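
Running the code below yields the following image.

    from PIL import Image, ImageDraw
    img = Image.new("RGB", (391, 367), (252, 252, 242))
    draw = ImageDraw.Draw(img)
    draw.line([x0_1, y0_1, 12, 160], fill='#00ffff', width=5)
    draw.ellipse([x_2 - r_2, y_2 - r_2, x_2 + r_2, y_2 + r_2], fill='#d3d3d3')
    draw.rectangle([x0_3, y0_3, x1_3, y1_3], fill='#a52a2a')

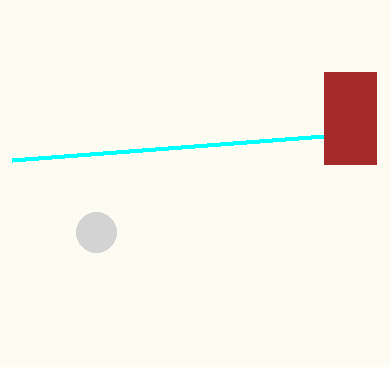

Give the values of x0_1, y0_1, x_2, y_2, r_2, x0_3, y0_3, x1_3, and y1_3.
x0_1 = 324; y0_1 = 136; x_2 = 96; y_2 = 232; r_2 = 20; x0_3 = 324; y0_3 = 72; x1_3 = 376; y1_3 = 164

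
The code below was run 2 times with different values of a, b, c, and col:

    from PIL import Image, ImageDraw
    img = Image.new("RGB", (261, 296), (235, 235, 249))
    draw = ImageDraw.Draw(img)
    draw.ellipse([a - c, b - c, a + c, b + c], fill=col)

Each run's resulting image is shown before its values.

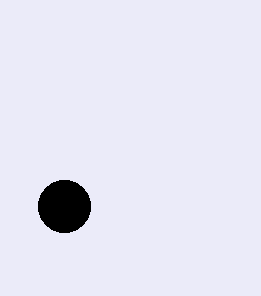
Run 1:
a = 64, b = 206, c = 26, col = 'black'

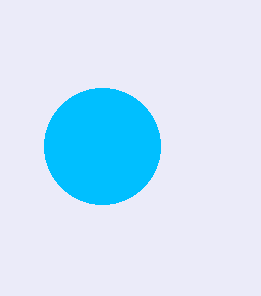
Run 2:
a = 102, b = 146, c = 58, col = 'deepskyblue'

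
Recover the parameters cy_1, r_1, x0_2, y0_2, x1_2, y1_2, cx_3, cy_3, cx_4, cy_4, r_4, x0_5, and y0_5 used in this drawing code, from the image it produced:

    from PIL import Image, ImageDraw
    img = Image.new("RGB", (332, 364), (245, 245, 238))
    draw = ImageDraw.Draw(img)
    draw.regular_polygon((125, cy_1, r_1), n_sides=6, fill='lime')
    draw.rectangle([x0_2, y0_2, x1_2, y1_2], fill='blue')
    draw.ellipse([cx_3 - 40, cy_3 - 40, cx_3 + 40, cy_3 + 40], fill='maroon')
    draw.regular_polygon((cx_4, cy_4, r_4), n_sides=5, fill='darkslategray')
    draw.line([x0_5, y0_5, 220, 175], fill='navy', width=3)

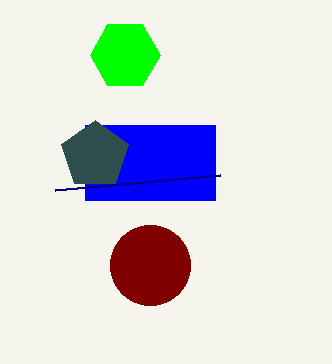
cy_1 = 55
r_1 = 35
x0_2 = 85
y0_2 = 125
x1_2 = 215
y1_2 = 200
cx_3 = 150
cy_3 = 265
cx_4 = 95
cy_4 = 155
r_4 = 35
x0_5 = 55
y0_5 = 190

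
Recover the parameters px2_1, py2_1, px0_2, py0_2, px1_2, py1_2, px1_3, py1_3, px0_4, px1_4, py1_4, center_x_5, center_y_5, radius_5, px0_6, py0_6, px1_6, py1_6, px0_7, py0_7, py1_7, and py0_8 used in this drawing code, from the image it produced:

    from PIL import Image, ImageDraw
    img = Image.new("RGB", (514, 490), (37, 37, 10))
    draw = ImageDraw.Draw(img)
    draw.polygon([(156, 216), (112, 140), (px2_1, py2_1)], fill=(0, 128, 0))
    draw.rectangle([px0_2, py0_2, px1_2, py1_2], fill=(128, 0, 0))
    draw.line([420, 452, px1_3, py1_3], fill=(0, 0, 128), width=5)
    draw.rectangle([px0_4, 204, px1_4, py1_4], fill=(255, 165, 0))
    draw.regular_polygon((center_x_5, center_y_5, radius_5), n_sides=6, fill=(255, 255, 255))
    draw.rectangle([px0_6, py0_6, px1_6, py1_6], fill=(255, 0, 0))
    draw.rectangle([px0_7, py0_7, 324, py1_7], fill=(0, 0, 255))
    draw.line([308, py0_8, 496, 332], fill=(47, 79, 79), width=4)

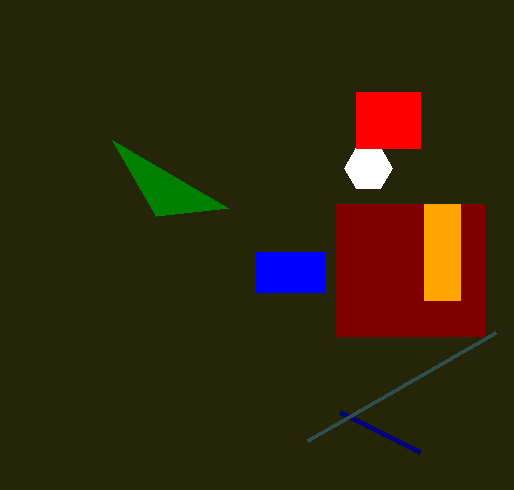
px2_1 = 228, py2_1 = 208, px0_2 = 336, py0_2 = 204, px1_2 = 484, py1_2 = 336, px1_3 = 340, py1_3 = 412, px0_4 = 424, px1_4 = 460, py1_4 = 300, center_x_5 = 368, center_y_5 = 168, radius_5 = 24, px0_6 = 356, py0_6 = 92, px1_6 = 420, py1_6 = 148, px0_7 = 256, py0_7 = 252, py1_7 = 292, py0_8 = 440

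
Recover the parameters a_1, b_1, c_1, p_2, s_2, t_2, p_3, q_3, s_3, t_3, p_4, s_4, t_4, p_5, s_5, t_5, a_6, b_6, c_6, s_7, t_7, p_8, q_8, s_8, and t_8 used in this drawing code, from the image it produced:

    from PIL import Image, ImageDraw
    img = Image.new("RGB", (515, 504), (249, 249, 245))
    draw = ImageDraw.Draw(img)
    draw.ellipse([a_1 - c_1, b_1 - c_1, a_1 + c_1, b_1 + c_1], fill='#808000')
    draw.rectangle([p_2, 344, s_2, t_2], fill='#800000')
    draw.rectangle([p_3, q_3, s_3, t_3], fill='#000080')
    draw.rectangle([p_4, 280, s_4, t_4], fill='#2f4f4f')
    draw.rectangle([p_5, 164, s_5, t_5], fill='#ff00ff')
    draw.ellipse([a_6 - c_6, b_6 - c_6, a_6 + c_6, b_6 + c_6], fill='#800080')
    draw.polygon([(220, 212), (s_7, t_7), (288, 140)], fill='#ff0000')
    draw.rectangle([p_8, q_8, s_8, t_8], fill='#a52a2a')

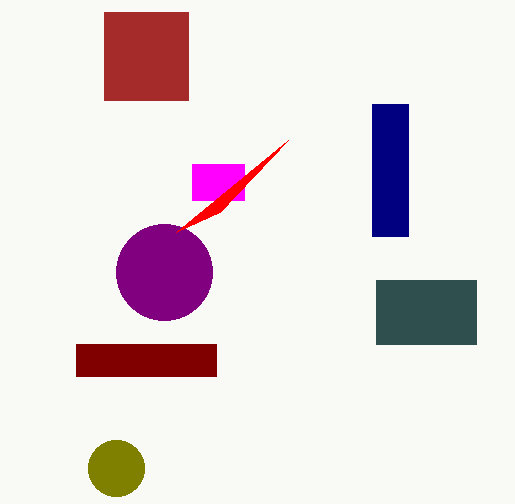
a_1 = 116; b_1 = 468; c_1 = 28; p_2 = 76; s_2 = 216; t_2 = 376; p_3 = 372; q_3 = 104; s_3 = 408; t_3 = 236; p_4 = 376; s_4 = 476; t_4 = 344; p_5 = 192; s_5 = 244; t_5 = 200; a_6 = 164; b_6 = 272; c_6 = 48; s_7 = 176; t_7 = 232; p_8 = 104; q_8 = 12; s_8 = 188; t_8 = 100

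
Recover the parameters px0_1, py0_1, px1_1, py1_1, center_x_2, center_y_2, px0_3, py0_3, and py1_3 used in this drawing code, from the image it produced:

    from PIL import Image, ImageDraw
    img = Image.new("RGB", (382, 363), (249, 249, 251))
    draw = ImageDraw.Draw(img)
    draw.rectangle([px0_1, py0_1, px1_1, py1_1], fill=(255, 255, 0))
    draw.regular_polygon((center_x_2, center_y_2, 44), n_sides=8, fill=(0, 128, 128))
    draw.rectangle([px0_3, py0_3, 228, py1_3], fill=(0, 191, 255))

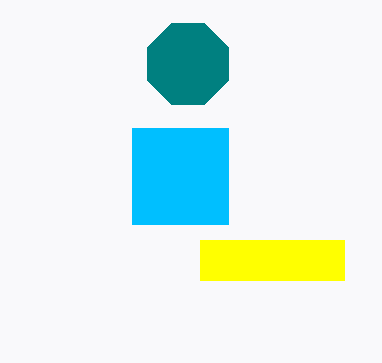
px0_1 = 200, py0_1 = 240, px1_1 = 344, py1_1 = 280, center_x_2 = 188, center_y_2 = 64, px0_3 = 132, py0_3 = 128, py1_3 = 224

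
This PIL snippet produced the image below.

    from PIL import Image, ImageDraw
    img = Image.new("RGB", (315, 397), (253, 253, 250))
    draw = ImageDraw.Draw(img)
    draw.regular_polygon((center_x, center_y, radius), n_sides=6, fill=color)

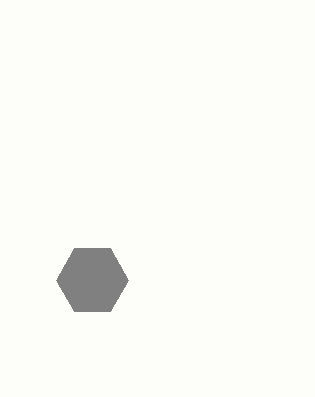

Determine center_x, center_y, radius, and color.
center_x = 92
center_y = 280
radius = 36
color = 'gray'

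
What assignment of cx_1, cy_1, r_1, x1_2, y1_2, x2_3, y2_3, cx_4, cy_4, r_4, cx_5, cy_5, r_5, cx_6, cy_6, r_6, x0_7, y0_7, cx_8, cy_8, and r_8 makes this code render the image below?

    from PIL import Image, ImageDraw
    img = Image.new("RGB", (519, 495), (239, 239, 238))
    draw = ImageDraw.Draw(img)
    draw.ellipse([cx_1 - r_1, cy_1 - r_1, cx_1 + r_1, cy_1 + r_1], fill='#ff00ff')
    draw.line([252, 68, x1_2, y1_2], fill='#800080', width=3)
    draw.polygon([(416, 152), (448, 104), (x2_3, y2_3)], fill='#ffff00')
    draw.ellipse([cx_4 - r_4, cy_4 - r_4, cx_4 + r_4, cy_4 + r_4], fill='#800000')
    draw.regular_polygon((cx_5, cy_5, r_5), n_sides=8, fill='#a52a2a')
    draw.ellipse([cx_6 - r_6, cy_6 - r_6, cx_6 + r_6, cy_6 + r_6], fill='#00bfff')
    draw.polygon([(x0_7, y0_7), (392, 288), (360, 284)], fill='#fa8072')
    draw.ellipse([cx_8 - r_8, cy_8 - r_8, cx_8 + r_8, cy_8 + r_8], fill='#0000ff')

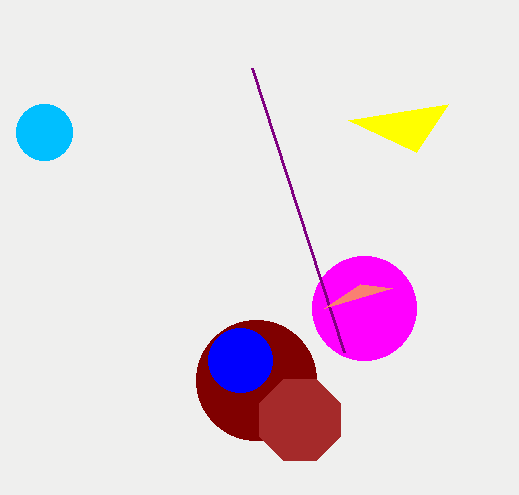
cx_1 = 364, cy_1 = 308, r_1 = 52, x1_2 = 344, y1_2 = 352, x2_3 = 348, y2_3 = 120, cx_4 = 256, cy_4 = 380, r_4 = 60, cx_5 = 300, cy_5 = 420, r_5 = 44, cx_6 = 44, cy_6 = 132, r_6 = 28, x0_7 = 324, y0_7 = 308, cx_8 = 240, cy_8 = 360, r_8 = 32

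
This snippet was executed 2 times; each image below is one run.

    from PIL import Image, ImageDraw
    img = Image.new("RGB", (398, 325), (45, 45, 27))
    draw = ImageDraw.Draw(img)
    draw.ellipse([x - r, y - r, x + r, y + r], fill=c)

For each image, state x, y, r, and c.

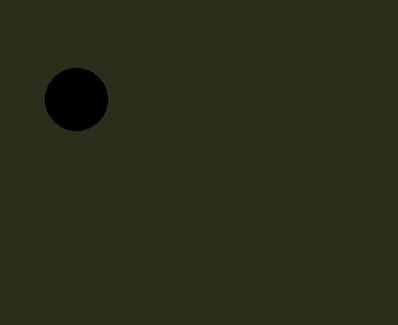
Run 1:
x = 76, y = 99, r = 31, c = 'black'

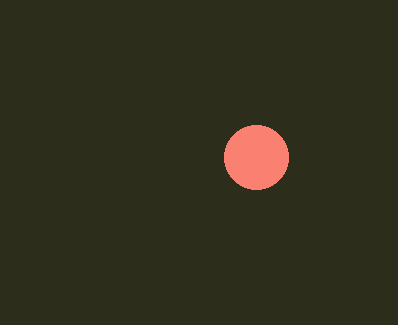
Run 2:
x = 256, y = 157, r = 32, c = 'salmon'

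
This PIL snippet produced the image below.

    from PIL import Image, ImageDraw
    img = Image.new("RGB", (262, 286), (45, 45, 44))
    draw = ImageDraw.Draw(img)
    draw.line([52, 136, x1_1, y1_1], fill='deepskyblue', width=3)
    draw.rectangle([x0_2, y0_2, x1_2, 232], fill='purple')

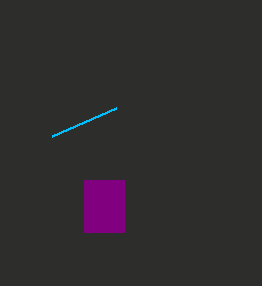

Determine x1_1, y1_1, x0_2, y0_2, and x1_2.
x1_1 = 116; y1_1 = 108; x0_2 = 84; y0_2 = 180; x1_2 = 124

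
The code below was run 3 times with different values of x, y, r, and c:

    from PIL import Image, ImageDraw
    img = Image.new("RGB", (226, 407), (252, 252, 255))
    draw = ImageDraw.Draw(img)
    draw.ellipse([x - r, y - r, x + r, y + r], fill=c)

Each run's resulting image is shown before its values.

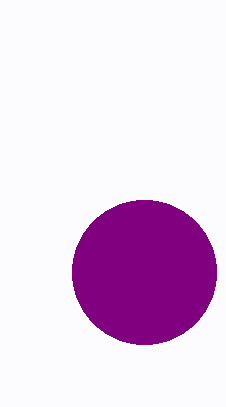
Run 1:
x = 144
y = 272
r = 72
c = 'purple'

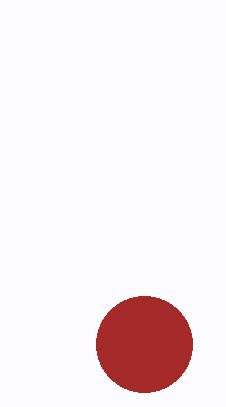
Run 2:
x = 144, y = 344, r = 48, c = 'brown'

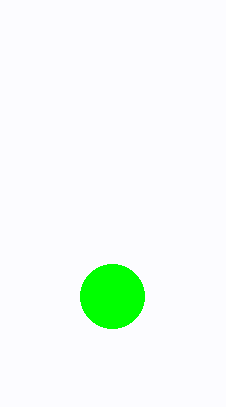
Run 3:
x = 112, y = 296, r = 32, c = 'lime'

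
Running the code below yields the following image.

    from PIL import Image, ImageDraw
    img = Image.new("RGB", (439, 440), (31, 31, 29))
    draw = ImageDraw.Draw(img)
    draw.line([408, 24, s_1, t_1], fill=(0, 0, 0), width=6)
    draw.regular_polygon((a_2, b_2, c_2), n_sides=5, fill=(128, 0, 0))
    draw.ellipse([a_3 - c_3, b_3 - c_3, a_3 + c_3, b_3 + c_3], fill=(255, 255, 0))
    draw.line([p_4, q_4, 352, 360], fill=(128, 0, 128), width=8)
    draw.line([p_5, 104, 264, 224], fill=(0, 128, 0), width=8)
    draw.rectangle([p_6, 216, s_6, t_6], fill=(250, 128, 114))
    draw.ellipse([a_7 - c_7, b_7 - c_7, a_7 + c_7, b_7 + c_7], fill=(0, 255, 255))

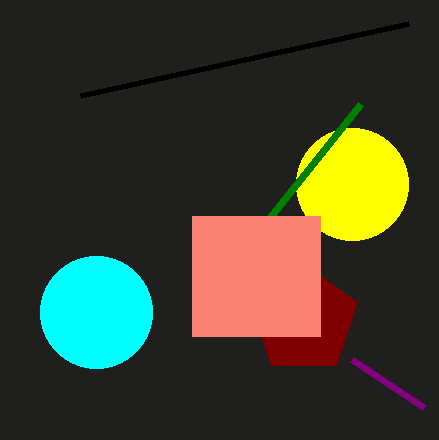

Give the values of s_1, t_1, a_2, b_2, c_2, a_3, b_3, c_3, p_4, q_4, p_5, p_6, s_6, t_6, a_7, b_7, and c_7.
s_1 = 80
t_1 = 96
a_2 = 304
b_2 = 320
c_2 = 56
a_3 = 352
b_3 = 184
c_3 = 56
p_4 = 424
q_4 = 408
p_5 = 360
p_6 = 192
s_6 = 320
t_6 = 336
a_7 = 96
b_7 = 312
c_7 = 56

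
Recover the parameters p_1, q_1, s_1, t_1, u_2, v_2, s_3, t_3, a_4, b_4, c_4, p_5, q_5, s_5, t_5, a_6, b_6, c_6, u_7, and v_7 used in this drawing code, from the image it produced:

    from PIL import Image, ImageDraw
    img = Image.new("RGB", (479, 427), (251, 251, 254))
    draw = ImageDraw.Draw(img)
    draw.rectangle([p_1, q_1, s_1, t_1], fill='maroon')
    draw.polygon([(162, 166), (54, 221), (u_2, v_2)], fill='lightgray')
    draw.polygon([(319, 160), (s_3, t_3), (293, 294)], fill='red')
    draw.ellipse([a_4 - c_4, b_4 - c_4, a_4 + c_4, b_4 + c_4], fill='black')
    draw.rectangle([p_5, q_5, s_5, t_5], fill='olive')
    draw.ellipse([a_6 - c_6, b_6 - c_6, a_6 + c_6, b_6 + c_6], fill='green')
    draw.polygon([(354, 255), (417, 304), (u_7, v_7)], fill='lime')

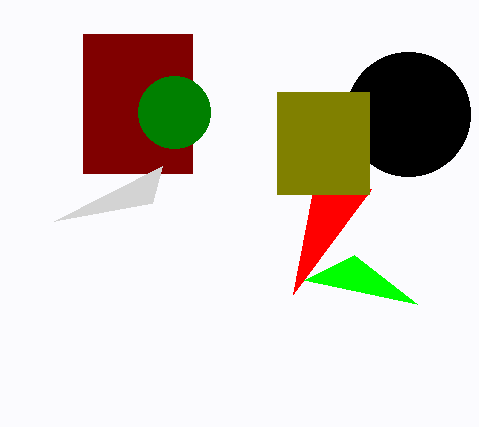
p_1 = 83; q_1 = 34; s_1 = 192; t_1 = 173; u_2 = 152; v_2 = 203; s_3 = 371; t_3 = 189; a_4 = 408; b_4 = 114; c_4 = 62; p_5 = 277; q_5 = 92; s_5 = 369; t_5 = 194; a_6 = 174; b_6 = 112; c_6 = 36; u_7 = 304; v_7 = 280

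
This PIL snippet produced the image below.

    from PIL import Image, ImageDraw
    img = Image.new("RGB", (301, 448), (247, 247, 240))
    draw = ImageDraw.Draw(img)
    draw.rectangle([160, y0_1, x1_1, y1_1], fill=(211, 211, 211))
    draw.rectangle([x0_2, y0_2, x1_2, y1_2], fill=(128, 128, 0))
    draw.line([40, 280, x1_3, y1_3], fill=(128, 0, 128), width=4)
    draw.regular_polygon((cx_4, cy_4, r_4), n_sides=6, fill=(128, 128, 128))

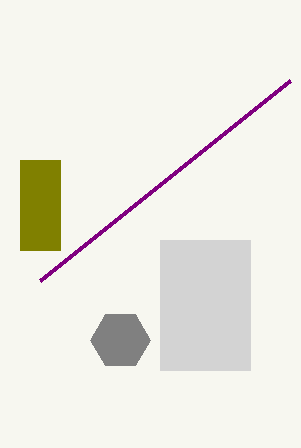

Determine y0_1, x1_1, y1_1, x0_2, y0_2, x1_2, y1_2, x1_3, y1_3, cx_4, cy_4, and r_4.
y0_1 = 240, x1_1 = 250, y1_1 = 370, x0_2 = 20, y0_2 = 160, x1_2 = 60, y1_2 = 250, x1_3 = 290, y1_3 = 80, cx_4 = 120, cy_4 = 340, r_4 = 30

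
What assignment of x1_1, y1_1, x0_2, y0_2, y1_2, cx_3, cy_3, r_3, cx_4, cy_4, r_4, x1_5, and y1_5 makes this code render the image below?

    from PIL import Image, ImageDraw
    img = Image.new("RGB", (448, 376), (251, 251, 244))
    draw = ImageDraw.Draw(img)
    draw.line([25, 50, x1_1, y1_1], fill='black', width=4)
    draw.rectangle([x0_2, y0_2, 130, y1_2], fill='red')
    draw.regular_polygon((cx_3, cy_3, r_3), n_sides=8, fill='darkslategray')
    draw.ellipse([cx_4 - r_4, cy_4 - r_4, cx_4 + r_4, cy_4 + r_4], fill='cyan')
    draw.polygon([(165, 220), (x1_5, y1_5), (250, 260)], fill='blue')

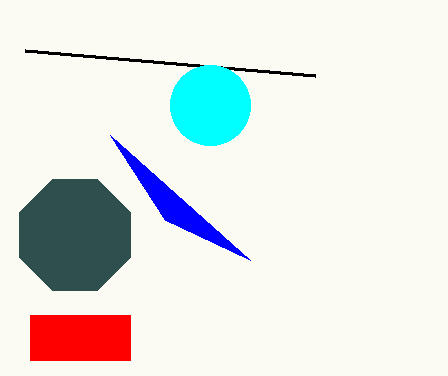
x1_1 = 315, y1_1 = 75, x0_2 = 30, y0_2 = 315, y1_2 = 360, cx_3 = 75, cy_3 = 235, r_3 = 60, cx_4 = 210, cy_4 = 105, r_4 = 40, x1_5 = 110, y1_5 = 135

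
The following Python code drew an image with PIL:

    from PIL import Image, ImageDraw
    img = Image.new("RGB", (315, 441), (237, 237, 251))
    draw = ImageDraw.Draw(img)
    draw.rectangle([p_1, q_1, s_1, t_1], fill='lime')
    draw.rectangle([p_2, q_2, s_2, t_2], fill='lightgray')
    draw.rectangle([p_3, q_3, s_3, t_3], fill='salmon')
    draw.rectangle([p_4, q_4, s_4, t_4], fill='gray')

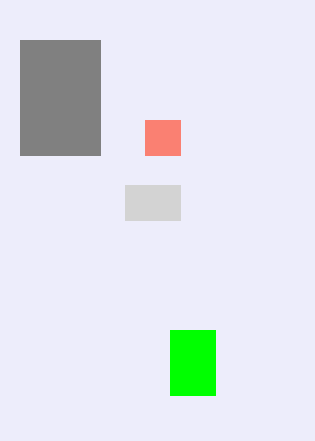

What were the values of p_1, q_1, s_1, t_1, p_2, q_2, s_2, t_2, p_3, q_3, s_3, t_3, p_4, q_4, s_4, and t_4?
p_1 = 170, q_1 = 330, s_1 = 215, t_1 = 395, p_2 = 125, q_2 = 185, s_2 = 180, t_2 = 220, p_3 = 145, q_3 = 120, s_3 = 180, t_3 = 155, p_4 = 20, q_4 = 40, s_4 = 100, t_4 = 155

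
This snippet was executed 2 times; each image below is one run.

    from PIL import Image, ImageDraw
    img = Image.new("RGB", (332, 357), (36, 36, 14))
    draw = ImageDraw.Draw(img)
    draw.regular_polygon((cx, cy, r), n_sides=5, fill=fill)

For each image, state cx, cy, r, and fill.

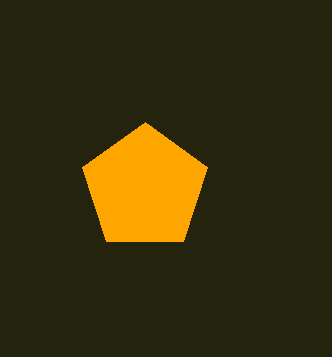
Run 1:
cx = 145
cy = 188
r = 66
fill = 'orange'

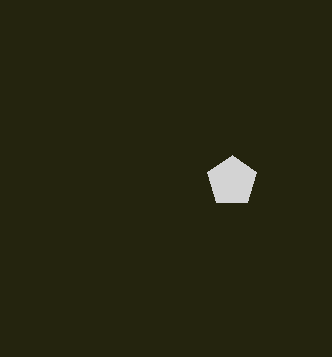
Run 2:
cx = 232, cy = 181, r = 26, fill = 'lightgray'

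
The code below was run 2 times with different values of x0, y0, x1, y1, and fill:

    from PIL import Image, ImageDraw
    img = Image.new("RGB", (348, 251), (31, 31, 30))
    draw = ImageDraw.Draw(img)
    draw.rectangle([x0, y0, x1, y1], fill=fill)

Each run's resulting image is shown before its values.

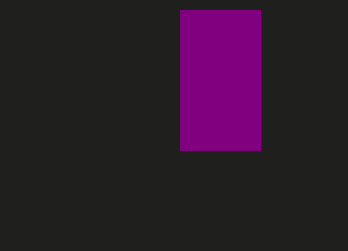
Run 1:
x0 = 180
y0 = 10
x1 = 260
y1 = 150
fill = 'purple'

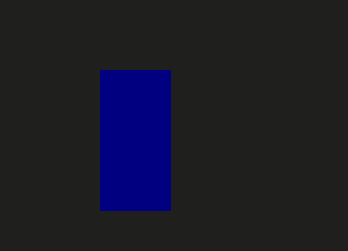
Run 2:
x0 = 100
y0 = 70
x1 = 170
y1 = 210
fill = 'navy'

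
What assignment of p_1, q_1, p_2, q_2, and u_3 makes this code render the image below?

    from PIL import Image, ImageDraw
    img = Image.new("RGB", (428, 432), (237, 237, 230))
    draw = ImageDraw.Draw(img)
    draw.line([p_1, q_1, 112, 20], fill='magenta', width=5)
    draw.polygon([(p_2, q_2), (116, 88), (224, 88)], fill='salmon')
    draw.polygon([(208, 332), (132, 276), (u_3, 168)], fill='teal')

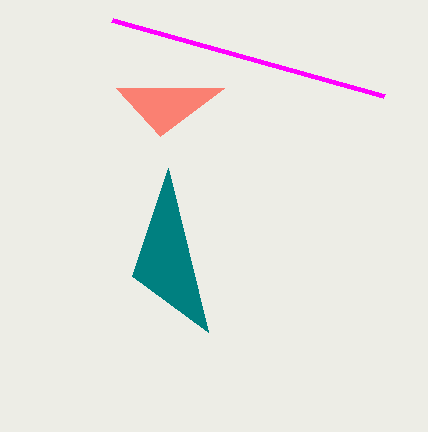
p_1 = 384, q_1 = 96, p_2 = 160, q_2 = 136, u_3 = 168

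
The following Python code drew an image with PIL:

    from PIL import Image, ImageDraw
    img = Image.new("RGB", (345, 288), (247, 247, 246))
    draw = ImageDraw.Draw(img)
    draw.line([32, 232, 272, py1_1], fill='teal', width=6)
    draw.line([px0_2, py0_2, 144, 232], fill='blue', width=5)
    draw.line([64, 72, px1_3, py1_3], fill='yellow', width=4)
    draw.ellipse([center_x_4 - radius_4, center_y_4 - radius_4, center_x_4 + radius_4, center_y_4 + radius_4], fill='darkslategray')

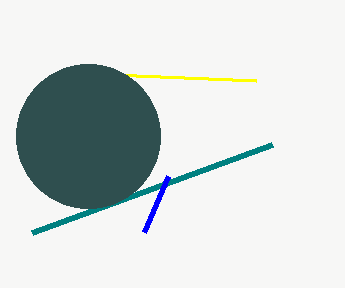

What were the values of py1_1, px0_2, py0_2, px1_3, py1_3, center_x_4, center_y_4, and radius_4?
py1_1 = 144; px0_2 = 168; py0_2 = 176; px1_3 = 256; py1_3 = 80; center_x_4 = 88; center_y_4 = 136; radius_4 = 72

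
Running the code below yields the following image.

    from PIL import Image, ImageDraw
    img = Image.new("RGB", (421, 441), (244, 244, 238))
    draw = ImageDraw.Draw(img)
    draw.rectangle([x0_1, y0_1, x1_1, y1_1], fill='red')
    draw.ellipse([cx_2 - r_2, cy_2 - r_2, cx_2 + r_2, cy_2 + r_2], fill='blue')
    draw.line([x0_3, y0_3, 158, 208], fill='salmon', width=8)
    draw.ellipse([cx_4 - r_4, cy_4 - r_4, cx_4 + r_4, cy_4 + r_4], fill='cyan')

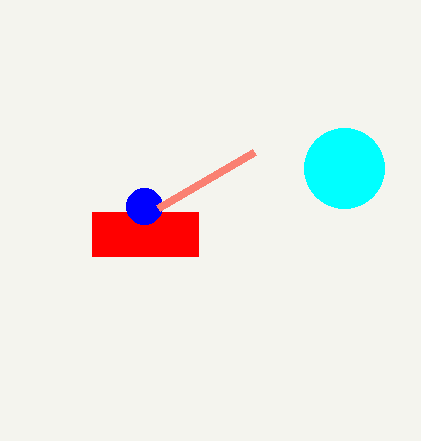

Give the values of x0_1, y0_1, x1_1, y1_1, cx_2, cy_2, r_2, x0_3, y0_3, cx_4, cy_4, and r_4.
x0_1 = 92, y0_1 = 212, x1_1 = 198, y1_1 = 256, cx_2 = 144, cy_2 = 206, r_2 = 18, x0_3 = 254, y0_3 = 152, cx_4 = 344, cy_4 = 168, r_4 = 40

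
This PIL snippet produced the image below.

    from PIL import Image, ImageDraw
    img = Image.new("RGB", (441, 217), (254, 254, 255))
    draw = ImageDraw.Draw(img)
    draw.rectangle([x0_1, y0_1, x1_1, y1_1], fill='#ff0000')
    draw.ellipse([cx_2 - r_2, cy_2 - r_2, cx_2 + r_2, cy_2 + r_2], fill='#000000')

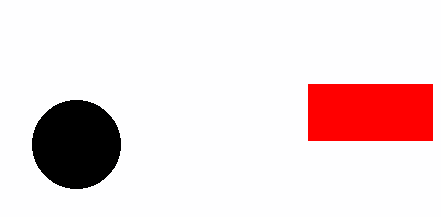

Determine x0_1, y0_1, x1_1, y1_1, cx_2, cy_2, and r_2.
x0_1 = 308
y0_1 = 84
x1_1 = 432
y1_1 = 140
cx_2 = 76
cy_2 = 144
r_2 = 44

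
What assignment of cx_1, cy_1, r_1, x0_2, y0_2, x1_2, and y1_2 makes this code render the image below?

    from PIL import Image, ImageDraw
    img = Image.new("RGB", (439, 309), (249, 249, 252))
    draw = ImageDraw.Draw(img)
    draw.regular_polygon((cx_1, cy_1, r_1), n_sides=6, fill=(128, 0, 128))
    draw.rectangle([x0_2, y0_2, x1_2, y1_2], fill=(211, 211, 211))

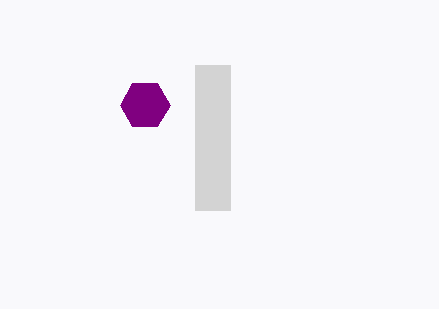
cx_1 = 145
cy_1 = 105
r_1 = 25
x0_2 = 195
y0_2 = 65
x1_2 = 230
y1_2 = 210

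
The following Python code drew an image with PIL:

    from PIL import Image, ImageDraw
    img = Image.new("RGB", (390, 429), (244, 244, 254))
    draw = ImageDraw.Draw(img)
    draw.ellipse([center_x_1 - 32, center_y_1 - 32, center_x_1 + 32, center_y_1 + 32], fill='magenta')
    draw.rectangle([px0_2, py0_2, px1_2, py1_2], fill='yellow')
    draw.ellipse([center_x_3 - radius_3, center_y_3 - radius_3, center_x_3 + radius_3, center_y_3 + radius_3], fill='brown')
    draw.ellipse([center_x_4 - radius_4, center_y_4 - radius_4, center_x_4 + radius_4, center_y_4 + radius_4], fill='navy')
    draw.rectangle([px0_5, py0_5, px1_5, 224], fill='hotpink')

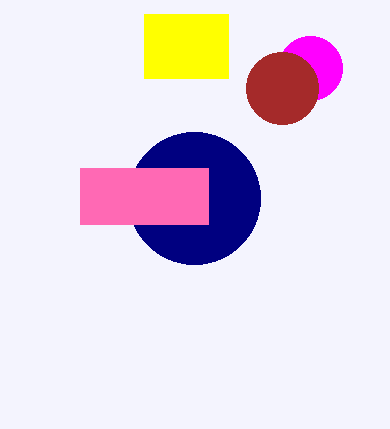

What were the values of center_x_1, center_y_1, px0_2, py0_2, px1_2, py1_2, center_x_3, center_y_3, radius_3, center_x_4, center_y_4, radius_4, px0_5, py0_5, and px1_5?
center_x_1 = 310, center_y_1 = 68, px0_2 = 144, py0_2 = 14, px1_2 = 228, py1_2 = 78, center_x_3 = 282, center_y_3 = 88, radius_3 = 36, center_x_4 = 194, center_y_4 = 198, radius_4 = 66, px0_5 = 80, py0_5 = 168, px1_5 = 208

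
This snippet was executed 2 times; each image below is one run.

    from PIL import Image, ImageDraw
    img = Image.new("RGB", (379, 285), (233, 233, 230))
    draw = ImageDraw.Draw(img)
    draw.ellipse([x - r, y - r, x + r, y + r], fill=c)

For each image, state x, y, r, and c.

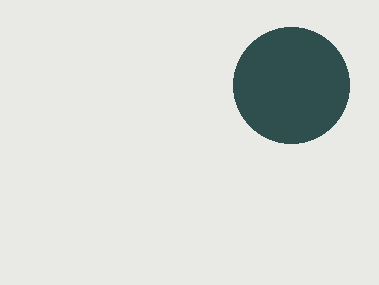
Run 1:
x = 291; y = 85; r = 58; c = 'darkslategray'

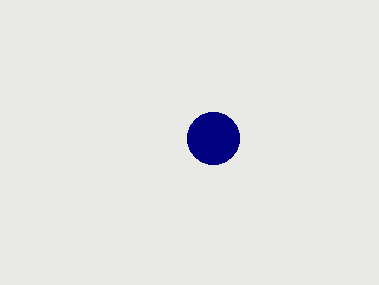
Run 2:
x = 213; y = 138; r = 26; c = 'navy'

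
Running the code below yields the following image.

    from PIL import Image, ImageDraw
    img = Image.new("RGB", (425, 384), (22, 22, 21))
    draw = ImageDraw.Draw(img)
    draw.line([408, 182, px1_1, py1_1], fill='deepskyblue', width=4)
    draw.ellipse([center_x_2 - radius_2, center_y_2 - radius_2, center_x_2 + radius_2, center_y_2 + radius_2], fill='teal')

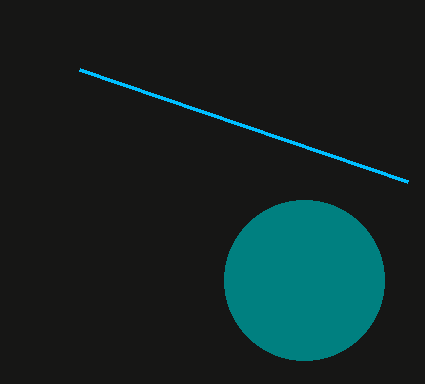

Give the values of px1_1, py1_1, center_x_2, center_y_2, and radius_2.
px1_1 = 80, py1_1 = 70, center_x_2 = 304, center_y_2 = 280, radius_2 = 80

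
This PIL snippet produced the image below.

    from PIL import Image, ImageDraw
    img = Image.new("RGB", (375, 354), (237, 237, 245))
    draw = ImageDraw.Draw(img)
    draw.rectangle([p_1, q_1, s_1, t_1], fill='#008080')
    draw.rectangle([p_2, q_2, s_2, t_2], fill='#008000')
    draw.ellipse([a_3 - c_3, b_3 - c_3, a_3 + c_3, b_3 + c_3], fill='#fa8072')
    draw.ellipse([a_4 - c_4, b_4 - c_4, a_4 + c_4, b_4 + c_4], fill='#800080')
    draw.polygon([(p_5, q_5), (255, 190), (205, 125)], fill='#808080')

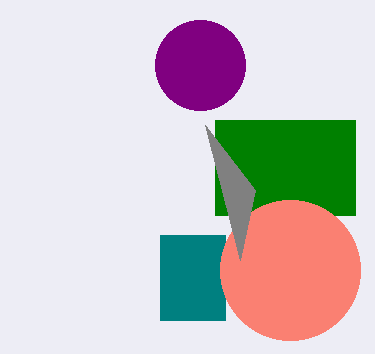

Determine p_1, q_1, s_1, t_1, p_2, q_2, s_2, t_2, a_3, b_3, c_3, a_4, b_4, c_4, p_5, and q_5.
p_1 = 160
q_1 = 235
s_1 = 225
t_1 = 320
p_2 = 215
q_2 = 120
s_2 = 355
t_2 = 215
a_3 = 290
b_3 = 270
c_3 = 70
a_4 = 200
b_4 = 65
c_4 = 45
p_5 = 240
q_5 = 260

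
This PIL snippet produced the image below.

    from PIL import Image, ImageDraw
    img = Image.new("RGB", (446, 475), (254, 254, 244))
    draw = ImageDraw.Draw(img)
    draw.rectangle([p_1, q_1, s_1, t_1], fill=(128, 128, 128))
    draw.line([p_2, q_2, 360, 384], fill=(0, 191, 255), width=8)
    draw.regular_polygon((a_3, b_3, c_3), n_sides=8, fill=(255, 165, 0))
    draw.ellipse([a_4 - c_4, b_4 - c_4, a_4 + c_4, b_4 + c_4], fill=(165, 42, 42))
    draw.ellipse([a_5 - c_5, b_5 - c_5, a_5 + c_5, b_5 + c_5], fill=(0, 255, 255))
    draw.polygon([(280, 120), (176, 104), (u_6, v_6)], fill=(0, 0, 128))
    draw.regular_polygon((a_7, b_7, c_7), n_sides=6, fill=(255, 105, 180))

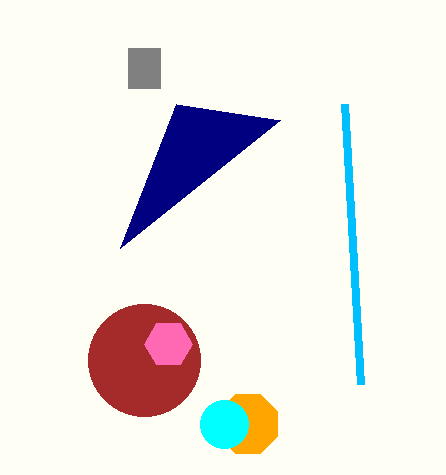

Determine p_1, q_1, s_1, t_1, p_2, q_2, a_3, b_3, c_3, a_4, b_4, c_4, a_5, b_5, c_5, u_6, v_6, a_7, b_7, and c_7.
p_1 = 128; q_1 = 48; s_1 = 160; t_1 = 88; p_2 = 344; q_2 = 104; a_3 = 248; b_3 = 424; c_3 = 32; a_4 = 144; b_4 = 360; c_4 = 56; a_5 = 224; b_5 = 424; c_5 = 24; u_6 = 120; v_6 = 248; a_7 = 168; b_7 = 344; c_7 = 24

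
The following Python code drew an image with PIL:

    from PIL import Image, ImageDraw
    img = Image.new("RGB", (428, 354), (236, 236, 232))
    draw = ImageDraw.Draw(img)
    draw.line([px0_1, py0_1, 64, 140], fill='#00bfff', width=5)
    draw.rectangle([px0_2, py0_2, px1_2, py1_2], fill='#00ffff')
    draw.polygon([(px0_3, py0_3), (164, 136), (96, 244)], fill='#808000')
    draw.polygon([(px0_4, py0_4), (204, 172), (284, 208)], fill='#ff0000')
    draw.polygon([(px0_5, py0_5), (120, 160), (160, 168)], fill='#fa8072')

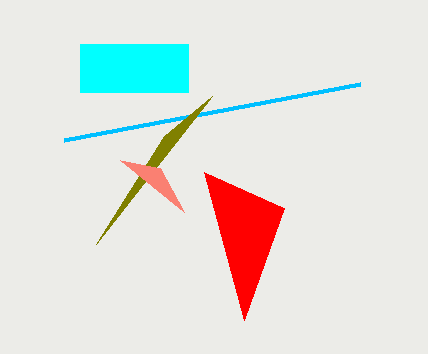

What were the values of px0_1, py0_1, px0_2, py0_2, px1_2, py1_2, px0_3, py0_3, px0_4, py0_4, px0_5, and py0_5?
px0_1 = 360
py0_1 = 84
px0_2 = 80
py0_2 = 44
px1_2 = 188
py1_2 = 92
px0_3 = 212
py0_3 = 96
px0_4 = 244
py0_4 = 320
px0_5 = 184
py0_5 = 212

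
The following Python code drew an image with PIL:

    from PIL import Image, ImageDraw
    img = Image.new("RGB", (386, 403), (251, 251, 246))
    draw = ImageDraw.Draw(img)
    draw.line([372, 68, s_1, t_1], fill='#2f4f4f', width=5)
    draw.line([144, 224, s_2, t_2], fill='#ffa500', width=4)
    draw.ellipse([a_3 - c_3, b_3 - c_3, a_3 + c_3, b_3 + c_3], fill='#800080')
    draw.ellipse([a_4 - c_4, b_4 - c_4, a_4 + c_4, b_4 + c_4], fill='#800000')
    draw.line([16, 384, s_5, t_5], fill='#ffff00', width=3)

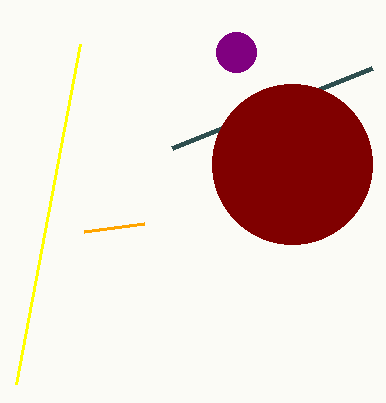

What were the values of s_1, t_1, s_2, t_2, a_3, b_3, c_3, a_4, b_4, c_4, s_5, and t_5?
s_1 = 172; t_1 = 148; s_2 = 84; t_2 = 232; a_3 = 236; b_3 = 52; c_3 = 20; a_4 = 292; b_4 = 164; c_4 = 80; s_5 = 80; t_5 = 44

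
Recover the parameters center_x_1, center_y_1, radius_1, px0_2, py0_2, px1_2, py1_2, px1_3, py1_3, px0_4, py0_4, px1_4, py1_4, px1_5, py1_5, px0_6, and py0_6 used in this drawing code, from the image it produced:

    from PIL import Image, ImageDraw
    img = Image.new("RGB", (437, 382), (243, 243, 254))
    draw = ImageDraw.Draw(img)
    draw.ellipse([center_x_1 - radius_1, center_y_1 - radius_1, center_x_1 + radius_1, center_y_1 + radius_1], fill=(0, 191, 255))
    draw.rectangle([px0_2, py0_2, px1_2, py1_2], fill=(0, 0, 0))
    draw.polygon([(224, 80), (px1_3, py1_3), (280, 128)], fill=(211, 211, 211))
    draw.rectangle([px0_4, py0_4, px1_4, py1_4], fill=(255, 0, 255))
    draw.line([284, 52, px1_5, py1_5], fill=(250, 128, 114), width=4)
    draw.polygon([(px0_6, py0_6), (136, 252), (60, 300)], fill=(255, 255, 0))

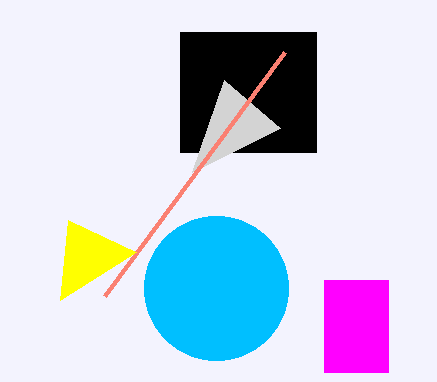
center_x_1 = 216; center_y_1 = 288; radius_1 = 72; px0_2 = 180; py0_2 = 32; px1_2 = 316; py1_2 = 152; px1_3 = 192; py1_3 = 172; px0_4 = 324; py0_4 = 280; px1_4 = 388; py1_4 = 372; px1_5 = 104; py1_5 = 296; px0_6 = 68; py0_6 = 220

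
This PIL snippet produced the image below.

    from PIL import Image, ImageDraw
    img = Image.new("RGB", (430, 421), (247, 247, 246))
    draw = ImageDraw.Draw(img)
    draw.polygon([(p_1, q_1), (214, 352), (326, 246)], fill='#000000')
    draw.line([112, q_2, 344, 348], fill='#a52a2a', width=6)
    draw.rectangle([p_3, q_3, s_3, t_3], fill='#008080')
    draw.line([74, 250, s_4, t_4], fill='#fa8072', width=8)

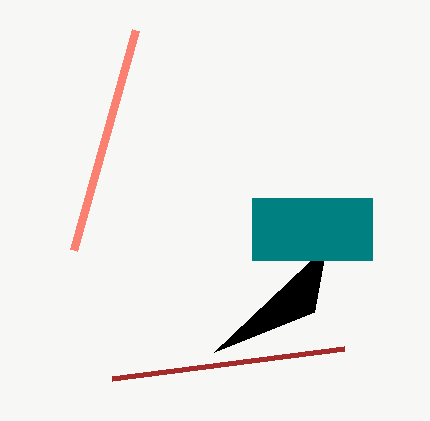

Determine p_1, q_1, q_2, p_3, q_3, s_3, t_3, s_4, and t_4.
p_1 = 314
q_1 = 312
q_2 = 378
p_3 = 252
q_3 = 198
s_3 = 372
t_3 = 260
s_4 = 136
t_4 = 30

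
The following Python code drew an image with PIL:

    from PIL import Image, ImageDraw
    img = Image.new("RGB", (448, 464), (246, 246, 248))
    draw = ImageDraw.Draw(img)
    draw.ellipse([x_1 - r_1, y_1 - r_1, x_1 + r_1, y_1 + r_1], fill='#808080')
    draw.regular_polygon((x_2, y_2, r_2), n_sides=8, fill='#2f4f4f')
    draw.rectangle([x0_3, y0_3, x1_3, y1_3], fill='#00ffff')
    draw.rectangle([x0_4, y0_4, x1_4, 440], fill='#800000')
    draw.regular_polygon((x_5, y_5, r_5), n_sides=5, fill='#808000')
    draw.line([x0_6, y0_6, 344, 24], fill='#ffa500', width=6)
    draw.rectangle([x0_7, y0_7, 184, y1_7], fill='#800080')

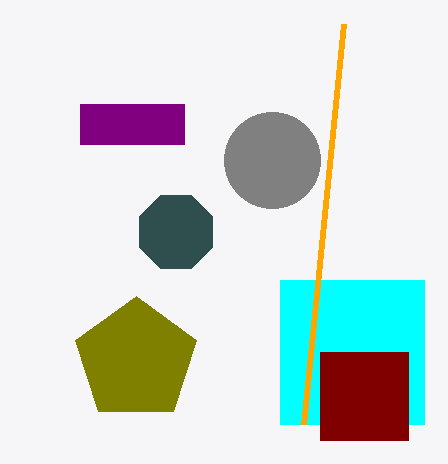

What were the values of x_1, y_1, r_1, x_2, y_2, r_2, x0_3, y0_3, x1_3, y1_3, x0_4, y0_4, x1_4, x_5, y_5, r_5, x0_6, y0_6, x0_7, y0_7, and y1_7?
x_1 = 272, y_1 = 160, r_1 = 48, x_2 = 176, y_2 = 232, r_2 = 40, x0_3 = 280, y0_3 = 280, x1_3 = 424, y1_3 = 424, x0_4 = 320, y0_4 = 352, x1_4 = 408, x_5 = 136, y_5 = 360, r_5 = 64, x0_6 = 304, y0_6 = 424, x0_7 = 80, y0_7 = 104, y1_7 = 144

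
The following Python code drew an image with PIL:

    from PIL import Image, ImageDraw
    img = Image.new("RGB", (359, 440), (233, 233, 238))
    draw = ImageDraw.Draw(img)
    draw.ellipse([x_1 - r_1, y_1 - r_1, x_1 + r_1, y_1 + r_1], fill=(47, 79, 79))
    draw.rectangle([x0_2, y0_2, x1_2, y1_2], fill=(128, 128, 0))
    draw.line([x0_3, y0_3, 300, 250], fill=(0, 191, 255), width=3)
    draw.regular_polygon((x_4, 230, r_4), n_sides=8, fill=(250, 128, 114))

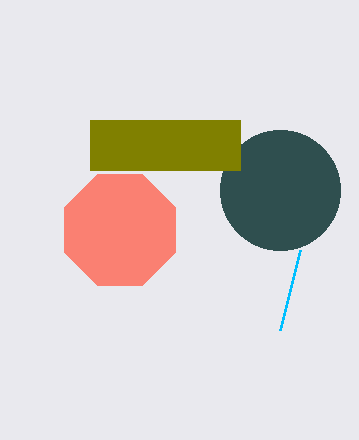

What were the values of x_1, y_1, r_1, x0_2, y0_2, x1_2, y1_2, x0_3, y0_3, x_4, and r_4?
x_1 = 280, y_1 = 190, r_1 = 60, x0_2 = 90, y0_2 = 120, x1_2 = 240, y1_2 = 170, x0_3 = 280, y0_3 = 330, x_4 = 120, r_4 = 60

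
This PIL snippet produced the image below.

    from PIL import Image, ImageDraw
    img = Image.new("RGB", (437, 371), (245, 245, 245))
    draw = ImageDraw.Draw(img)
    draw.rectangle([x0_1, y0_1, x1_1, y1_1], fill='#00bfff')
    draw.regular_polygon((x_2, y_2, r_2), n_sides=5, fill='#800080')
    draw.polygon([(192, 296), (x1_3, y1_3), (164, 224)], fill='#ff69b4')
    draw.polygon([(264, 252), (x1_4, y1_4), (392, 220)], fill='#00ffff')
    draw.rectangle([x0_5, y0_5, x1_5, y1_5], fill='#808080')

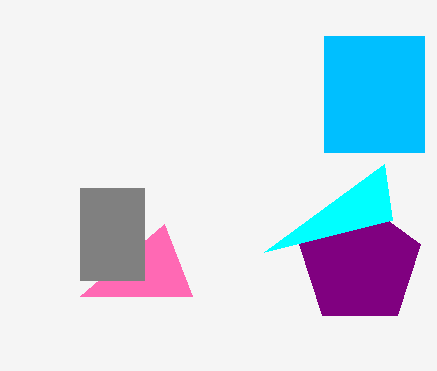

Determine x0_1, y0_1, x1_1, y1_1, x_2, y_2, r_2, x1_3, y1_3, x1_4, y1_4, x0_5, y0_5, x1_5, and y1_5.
x0_1 = 324; y0_1 = 36; x1_1 = 424; y1_1 = 152; x_2 = 360; y_2 = 264; r_2 = 64; x1_3 = 80; y1_3 = 296; x1_4 = 384; y1_4 = 164; x0_5 = 80; y0_5 = 188; x1_5 = 144; y1_5 = 280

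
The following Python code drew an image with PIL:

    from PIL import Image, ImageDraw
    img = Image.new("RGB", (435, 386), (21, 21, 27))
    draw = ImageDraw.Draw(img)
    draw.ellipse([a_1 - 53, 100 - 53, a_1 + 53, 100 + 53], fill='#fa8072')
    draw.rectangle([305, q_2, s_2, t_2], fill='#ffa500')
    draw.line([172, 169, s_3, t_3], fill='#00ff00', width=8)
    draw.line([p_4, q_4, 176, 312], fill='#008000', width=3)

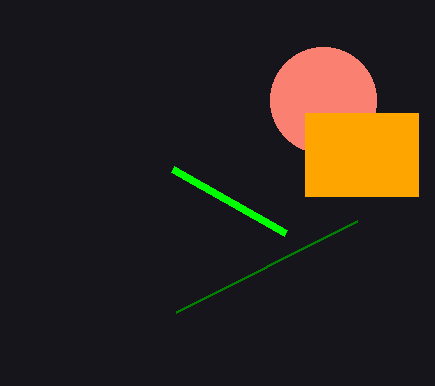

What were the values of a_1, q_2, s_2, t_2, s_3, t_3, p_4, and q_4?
a_1 = 323
q_2 = 113
s_2 = 418
t_2 = 196
s_3 = 285
t_3 = 233
p_4 = 357
q_4 = 221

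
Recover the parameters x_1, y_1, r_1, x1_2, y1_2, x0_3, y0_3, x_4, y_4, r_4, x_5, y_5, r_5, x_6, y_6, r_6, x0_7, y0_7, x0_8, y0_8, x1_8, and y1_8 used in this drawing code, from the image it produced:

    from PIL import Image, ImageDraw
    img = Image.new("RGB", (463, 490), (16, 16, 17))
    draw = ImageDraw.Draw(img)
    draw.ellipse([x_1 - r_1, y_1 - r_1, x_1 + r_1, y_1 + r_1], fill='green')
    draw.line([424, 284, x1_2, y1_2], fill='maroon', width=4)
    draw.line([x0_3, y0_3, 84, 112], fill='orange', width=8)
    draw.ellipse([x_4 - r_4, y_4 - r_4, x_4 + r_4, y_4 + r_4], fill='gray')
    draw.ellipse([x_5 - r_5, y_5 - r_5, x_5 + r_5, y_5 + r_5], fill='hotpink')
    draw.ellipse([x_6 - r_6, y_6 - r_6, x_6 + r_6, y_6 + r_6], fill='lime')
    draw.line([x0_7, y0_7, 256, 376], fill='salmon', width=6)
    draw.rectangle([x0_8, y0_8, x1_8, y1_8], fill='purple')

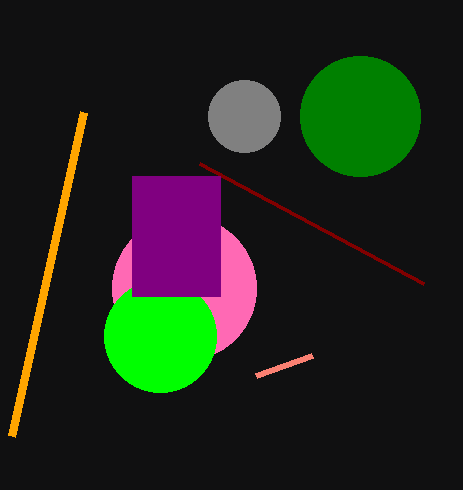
x_1 = 360, y_1 = 116, r_1 = 60, x1_2 = 200, y1_2 = 164, x0_3 = 12, y0_3 = 436, x_4 = 244, y_4 = 116, r_4 = 36, x_5 = 184, y_5 = 288, r_5 = 72, x_6 = 160, y_6 = 336, r_6 = 56, x0_7 = 312, y0_7 = 356, x0_8 = 132, y0_8 = 176, x1_8 = 220, y1_8 = 296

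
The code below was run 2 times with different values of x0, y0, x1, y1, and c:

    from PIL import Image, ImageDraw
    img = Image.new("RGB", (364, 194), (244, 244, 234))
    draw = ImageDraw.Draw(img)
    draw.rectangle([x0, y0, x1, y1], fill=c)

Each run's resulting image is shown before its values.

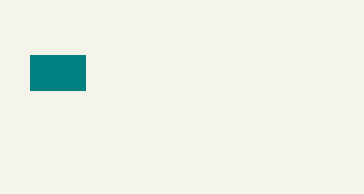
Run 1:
x0 = 30
y0 = 55
x1 = 85
y1 = 90
c = 'teal'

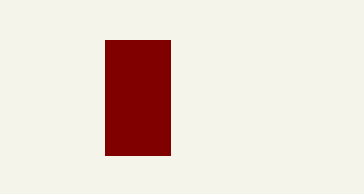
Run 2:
x0 = 105, y0 = 40, x1 = 170, y1 = 155, c = 'maroon'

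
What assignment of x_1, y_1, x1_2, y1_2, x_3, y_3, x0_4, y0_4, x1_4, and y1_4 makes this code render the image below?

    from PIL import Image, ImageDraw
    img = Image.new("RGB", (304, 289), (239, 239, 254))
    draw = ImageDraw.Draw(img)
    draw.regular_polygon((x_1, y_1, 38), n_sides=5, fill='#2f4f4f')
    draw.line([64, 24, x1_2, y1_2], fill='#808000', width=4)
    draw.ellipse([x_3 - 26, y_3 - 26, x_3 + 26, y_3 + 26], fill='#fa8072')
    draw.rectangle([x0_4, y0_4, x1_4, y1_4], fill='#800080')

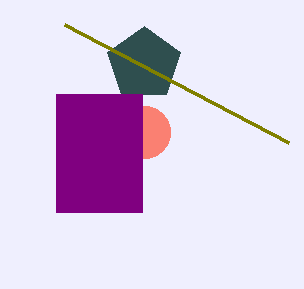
x_1 = 144
y_1 = 64
x1_2 = 288
y1_2 = 142
x_3 = 144
y_3 = 132
x0_4 = 56
y0_4 = 94
x1_4 = 142
y1_4 = 212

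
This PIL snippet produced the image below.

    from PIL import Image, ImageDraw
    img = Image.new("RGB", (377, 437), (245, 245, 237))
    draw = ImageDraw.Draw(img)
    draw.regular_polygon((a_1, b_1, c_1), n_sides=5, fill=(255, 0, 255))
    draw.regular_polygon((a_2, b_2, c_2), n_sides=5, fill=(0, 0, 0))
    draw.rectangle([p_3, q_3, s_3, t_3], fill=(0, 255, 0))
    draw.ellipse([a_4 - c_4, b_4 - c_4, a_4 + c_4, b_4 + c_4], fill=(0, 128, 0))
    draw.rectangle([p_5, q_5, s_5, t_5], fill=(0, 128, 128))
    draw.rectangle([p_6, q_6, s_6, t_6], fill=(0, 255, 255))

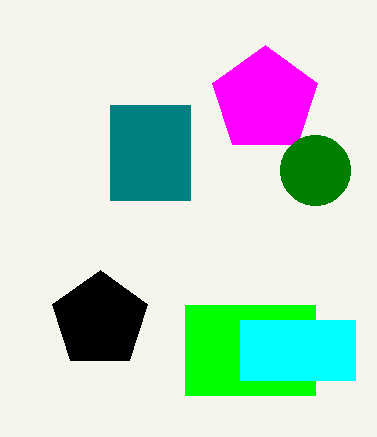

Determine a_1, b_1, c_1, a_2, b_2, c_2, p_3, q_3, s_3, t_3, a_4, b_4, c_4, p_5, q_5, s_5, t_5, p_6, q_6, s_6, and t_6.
a_1 = 265
b_1 = 100
c_1 = 55
a_2 = 100
b_2 = 320
c_2 = 50
p_3 = 185
q_3 = 305
s_3 = 315
t_3 = 395
a_4 = 315
b_4 = 170
c_4 = 35
p_5 = 110
q_5 = 105
s_5 = 190
t_5 = 200
p_6 = 240
q_6 = 320
s_6 = 355
t_6 = 380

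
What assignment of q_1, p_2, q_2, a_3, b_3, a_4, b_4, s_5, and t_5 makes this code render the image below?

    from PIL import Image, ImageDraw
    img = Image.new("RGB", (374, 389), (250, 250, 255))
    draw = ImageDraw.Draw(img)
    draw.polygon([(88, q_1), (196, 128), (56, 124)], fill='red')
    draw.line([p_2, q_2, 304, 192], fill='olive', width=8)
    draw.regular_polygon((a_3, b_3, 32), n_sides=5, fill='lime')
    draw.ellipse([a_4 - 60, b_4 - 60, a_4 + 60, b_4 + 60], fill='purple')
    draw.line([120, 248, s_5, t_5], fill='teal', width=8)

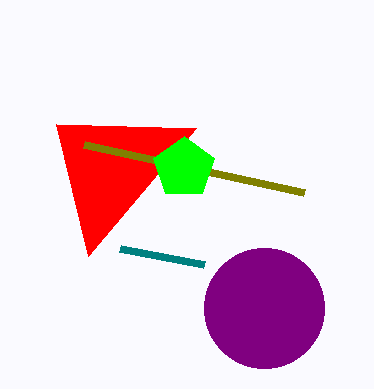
q_1 = 256
p_2 = 84
q_2 = 144
a_3 = 184
b_3 = 168
a_4 = 264
b_4 = 308
s_5 = 204
t_5 = 264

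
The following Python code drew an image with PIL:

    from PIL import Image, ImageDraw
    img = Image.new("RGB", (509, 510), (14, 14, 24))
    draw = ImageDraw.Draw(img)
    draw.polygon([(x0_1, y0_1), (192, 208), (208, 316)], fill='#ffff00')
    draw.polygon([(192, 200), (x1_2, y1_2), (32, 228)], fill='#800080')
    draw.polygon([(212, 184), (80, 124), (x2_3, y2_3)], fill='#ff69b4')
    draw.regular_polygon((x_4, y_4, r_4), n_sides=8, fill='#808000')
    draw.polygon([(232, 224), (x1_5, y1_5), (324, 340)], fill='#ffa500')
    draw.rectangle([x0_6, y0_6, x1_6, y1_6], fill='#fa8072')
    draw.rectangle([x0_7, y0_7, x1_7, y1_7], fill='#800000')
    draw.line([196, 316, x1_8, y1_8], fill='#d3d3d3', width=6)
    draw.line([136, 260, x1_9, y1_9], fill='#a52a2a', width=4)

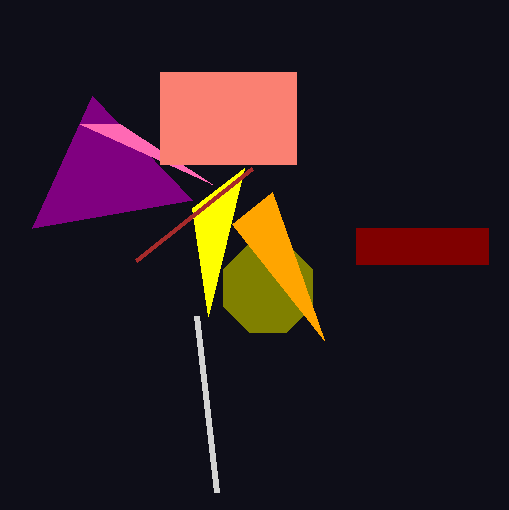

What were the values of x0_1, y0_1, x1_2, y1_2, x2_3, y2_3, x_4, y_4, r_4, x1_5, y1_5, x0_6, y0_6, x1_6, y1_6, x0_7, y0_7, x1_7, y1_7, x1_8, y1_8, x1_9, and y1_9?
x0_1 = 244
y0_1 = 168
x1_2 = 92
y1_2 = 96
x2_3 = 120
y2_3 = 124
x_4 = 268
y_4 = 288
r_4 = 48
x1_5 = 272
y1_5 = 192
x0_6 = 160
y0_6 = 72
x1_6 = 296
y1_6 = 164
x0_7 = 356
y0_7 = 228
x1_7 = 488
y1_7 = 264
x1_8 = 216
y1_8 = 492
x1_9 = 252
y1_9 = 168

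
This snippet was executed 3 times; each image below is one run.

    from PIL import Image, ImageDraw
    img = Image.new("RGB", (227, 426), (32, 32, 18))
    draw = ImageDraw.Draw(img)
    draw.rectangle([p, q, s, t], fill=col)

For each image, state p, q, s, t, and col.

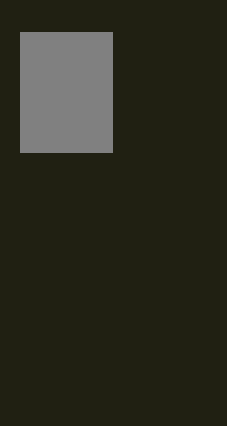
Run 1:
p = 20, q = 32, s = 112, t = 152, col = 'gray'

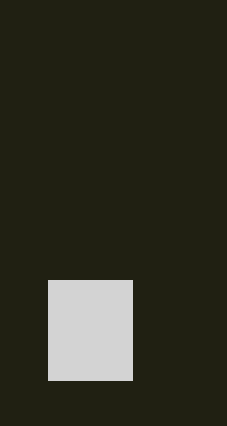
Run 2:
p = 48; q = 280; s = 132; t = 380; col = 'lightgray'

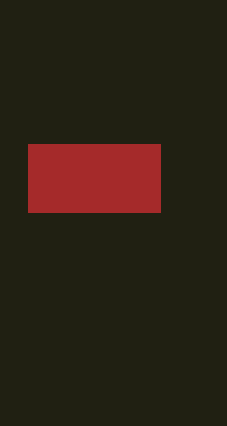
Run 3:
p = 28, q = 144, s = 160, t = 212, col = 'brown'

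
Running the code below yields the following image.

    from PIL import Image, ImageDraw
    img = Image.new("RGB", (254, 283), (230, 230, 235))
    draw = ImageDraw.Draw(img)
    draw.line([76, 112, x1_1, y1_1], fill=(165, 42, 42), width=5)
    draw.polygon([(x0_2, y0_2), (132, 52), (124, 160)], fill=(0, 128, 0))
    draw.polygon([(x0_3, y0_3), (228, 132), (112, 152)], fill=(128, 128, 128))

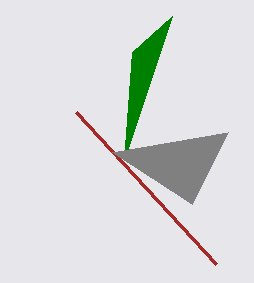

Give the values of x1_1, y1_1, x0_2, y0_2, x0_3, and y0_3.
x1_1 = 216
y1_1 = 264
x0_2 = 172
y0_2 = 16
x0_3 = 192
y0_3 = 204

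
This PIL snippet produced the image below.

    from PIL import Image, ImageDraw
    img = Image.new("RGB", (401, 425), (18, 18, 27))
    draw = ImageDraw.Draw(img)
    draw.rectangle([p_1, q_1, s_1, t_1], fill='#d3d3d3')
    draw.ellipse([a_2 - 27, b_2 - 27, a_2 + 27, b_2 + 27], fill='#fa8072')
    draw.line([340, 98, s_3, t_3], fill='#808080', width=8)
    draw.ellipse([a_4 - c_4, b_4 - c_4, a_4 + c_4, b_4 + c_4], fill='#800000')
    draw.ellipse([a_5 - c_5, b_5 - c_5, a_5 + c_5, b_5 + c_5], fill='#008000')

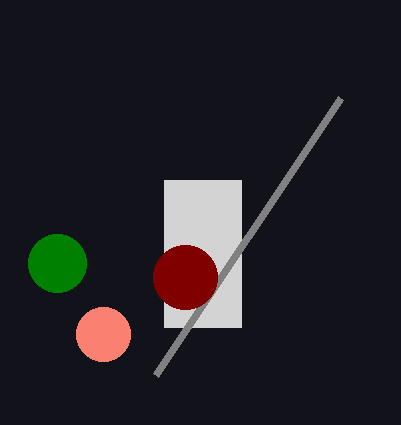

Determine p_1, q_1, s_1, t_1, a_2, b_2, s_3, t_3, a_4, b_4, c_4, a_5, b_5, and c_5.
p_1 = 164; q_1 = 180; s_1 = 241; t_1 = 327; a_2 = 103; b_2 = 334; s_3 = 155; t_3 = 375; a_4 = 185; b_4 = 277; c_4 = 32; a_5 = 57; b_5 = 263; c_5 = 29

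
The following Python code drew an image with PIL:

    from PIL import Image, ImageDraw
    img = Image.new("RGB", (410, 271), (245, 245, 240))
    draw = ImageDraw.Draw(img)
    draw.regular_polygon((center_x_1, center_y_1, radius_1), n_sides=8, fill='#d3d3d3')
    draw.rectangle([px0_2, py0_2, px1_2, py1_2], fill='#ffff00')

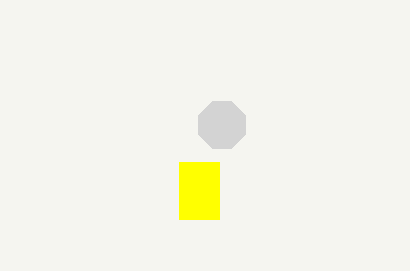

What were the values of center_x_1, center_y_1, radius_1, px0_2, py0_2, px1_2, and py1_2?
center_x_1 = 222; center_y_1 = 125; radius_1 = 25; px0_2 = 179; py0_2 = 162; px1_2 = 219; py1_2 = 219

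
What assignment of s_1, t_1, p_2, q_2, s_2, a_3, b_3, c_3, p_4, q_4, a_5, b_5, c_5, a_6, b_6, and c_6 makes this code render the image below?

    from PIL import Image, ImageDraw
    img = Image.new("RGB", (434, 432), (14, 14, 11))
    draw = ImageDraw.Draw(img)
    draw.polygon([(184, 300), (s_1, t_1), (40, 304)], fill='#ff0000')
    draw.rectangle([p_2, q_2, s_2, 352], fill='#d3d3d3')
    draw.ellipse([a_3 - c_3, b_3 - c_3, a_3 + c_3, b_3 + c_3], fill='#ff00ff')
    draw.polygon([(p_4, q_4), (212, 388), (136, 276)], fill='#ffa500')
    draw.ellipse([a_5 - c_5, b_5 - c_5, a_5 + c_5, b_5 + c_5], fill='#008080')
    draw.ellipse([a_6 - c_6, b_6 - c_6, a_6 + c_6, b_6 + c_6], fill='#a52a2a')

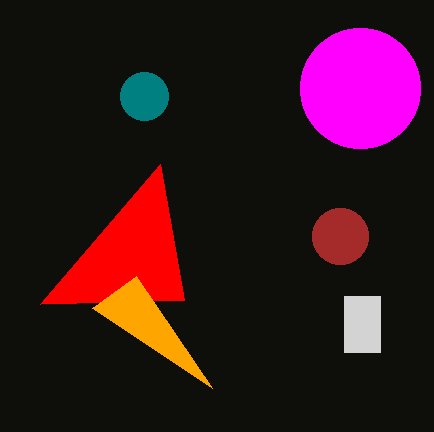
s_1 = 160, t_1 = 164, p_2 = 344, q_2 = 296, s_2 = 380, a_3 = 360, b_3 = 88, c_3 = 60, p_4 = 92, q_4 = 308, a_5 = 144, b_5 = 96, c_5 = 24, a_6 = 340, b_6 = 236, c_6 = 28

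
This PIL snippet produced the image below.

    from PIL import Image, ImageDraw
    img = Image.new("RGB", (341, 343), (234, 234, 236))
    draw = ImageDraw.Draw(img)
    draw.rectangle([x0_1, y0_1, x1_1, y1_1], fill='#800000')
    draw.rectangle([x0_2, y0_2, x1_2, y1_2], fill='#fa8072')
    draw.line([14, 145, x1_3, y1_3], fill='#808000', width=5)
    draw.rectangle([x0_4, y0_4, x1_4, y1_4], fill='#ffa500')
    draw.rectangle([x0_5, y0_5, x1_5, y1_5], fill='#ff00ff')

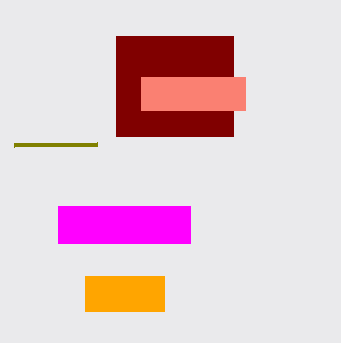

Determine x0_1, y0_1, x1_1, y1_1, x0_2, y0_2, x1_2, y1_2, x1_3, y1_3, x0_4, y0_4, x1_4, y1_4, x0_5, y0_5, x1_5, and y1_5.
x0_1 = 116; y0_1 = 36; x1_1 = 233; y1_1 = 136; x0_2 = 141; y0_2 = 77; x1_2 = 245; y1_2 = 110; x1_3 = 97; y1_3 = 144; x0_4 = 85; y0_4 = 276; x1_4 = 164; y1_4 = 311; x0_5 = 58; y0_5 = 206; x1_5 = 190; y1_5 = 243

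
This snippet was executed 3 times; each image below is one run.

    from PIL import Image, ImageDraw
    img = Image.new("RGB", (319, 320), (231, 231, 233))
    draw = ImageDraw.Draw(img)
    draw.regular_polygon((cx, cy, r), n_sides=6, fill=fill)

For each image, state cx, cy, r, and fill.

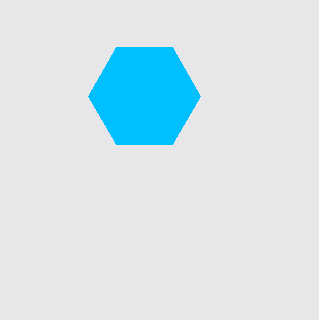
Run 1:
cx = 144; cy = 96; r = 56; fill = 'deepskyblue'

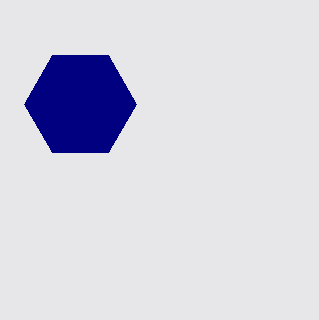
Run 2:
cx = 80
cy = 104
r = 56
fill = 'navy'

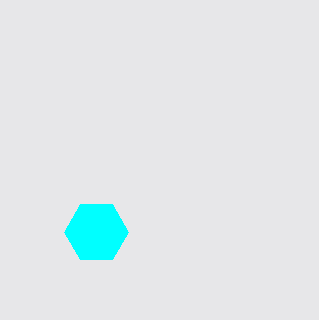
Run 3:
cx = 96, cy = 232, r = 32, fill = 'cyan'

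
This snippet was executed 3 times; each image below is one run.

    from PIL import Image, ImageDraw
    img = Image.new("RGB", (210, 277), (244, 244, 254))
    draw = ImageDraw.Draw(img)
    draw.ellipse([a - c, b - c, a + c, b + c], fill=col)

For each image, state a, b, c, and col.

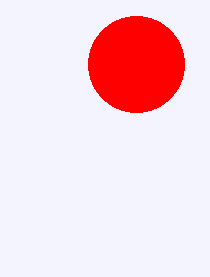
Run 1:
a = 136
b = 64
c = 48
col = 'red'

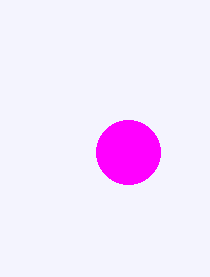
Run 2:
a = 128; b = 152; c = 32; col = 'magenta'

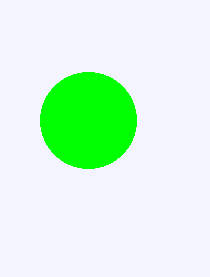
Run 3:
a = 88
b = 120
c = 48
col = 'lime'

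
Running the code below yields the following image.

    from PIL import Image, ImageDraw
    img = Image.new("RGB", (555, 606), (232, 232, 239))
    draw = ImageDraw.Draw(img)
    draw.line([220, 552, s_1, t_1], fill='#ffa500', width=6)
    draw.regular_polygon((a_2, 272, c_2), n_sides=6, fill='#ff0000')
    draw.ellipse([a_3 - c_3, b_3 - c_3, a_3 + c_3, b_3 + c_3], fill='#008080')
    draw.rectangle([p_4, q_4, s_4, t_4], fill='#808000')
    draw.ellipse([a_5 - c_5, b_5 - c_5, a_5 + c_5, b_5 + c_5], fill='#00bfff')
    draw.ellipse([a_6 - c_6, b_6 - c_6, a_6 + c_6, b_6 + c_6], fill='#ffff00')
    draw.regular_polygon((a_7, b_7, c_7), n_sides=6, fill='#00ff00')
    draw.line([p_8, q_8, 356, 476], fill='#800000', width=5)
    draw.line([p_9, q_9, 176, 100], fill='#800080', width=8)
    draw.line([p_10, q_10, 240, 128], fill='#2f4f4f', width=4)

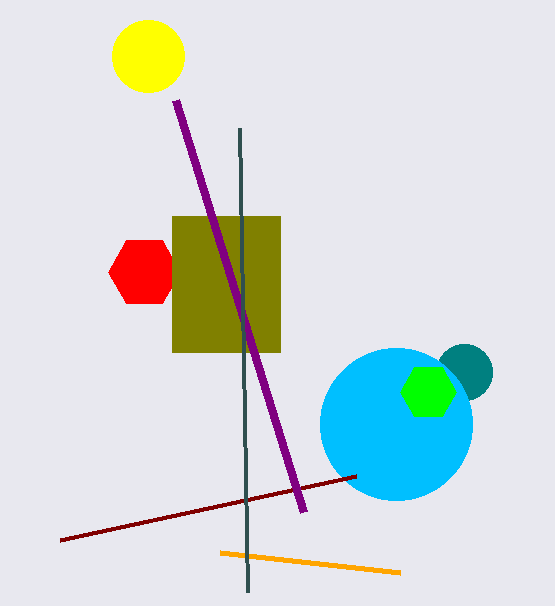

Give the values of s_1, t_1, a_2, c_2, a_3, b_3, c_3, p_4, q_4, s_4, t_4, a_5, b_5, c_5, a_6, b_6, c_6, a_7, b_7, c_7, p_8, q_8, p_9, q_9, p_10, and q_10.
s_1 = 400, t_1 = 572, a_2 = 144, c_2 = 36, a_3 = 464, b_3 = 372, c_3 = 28, p_4 = 172, q_4 = 216, s_4 = 280, t_4 = 352, a_5 = 396, b_5 = 424, c_5 = 76, a_6 = 148, b_6 = 56, c_6 = 36, a_7 = 428, b_7 = 392, c_7 = 28, p_8 = 60, q_8 = 540, p_9 = 304, q_9 = 512, p_10 = 248, q_10 = 592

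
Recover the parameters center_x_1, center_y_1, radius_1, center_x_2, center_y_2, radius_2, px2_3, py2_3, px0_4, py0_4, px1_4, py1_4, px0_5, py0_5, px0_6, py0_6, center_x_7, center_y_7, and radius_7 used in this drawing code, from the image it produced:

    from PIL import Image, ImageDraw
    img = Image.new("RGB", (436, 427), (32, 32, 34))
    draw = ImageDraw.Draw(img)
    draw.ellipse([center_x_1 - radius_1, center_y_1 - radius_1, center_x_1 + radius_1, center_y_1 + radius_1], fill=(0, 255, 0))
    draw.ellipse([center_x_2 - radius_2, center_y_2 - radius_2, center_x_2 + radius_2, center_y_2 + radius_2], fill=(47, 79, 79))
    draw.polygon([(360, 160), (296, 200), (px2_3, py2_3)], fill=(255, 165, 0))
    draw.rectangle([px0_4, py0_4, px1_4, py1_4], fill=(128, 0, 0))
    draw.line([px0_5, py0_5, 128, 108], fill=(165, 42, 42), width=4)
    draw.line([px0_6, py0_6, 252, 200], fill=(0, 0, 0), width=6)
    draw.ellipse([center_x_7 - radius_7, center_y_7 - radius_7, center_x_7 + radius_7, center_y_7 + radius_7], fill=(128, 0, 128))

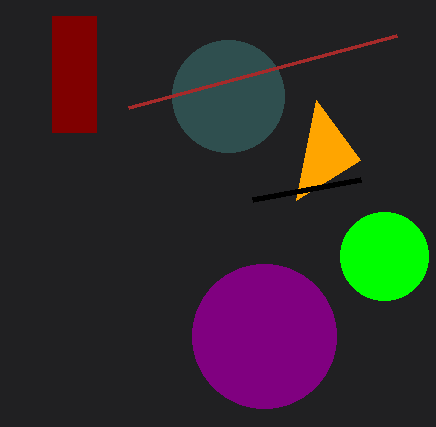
center_x_1 = 384
center_y_1 = 256
radius_1 = 44
center_x_2 = 228
center_y_2 = 96
radius_2 = 56
px2_3 = 316
py2_3 = 100
px0_4 = 52
py0_4 = 16
px1_4 = 96
py1_4 = 132
px0_5 = 396
py0_5 = 36
px0_6 = 360
py0_6 = 180
center_x_7 = 264
center_y_7 = 336
radius_7 = 72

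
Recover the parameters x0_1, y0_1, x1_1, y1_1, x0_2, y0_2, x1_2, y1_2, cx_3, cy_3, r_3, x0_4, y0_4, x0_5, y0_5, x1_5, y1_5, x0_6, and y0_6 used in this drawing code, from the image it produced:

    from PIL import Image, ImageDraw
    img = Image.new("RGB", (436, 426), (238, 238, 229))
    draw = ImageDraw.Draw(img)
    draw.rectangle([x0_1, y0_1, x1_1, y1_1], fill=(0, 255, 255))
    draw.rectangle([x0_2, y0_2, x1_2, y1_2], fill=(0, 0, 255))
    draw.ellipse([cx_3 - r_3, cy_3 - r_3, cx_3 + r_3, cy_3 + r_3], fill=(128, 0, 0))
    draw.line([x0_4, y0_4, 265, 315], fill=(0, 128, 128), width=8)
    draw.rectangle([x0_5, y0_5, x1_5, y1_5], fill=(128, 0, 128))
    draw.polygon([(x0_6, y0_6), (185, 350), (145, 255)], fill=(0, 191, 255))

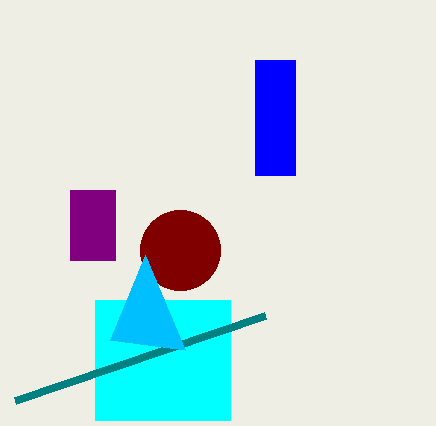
x0_1 = 95; y0_1 = 300; x1_1 = 230; y1_1 = 420; x0_2 = 255; y0_2 = 60; x1_2 = 295; y1_2 = 175; cx_3 = 180; cy_3 = 250; r_3 = 40; x0_4 = 15; y0_4 = 400; x0_5 = 70; y0_5 = 190; x1_5 = 115; y1_5 = 260; x0_6 = 110; y0_6 = 340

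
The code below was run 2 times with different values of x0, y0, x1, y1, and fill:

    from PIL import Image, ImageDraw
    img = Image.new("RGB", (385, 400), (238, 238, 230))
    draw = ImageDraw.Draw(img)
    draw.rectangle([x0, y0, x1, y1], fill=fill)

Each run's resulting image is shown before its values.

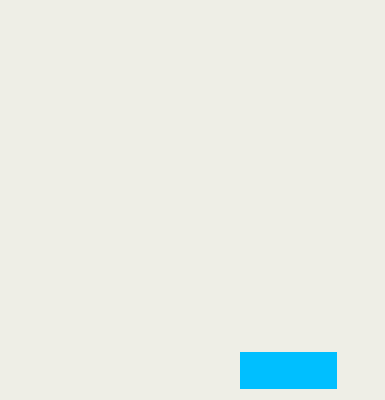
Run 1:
x0 = 240, y0 = 352, x1 = 336, y1 = 388, fill = 'deepskyblue'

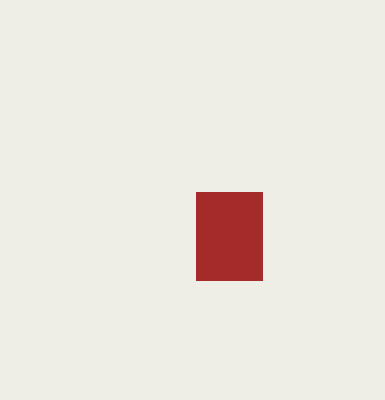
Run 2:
x0 = 196
y0 = 192
x1 = 262
y1 = 280
fill = 'brown'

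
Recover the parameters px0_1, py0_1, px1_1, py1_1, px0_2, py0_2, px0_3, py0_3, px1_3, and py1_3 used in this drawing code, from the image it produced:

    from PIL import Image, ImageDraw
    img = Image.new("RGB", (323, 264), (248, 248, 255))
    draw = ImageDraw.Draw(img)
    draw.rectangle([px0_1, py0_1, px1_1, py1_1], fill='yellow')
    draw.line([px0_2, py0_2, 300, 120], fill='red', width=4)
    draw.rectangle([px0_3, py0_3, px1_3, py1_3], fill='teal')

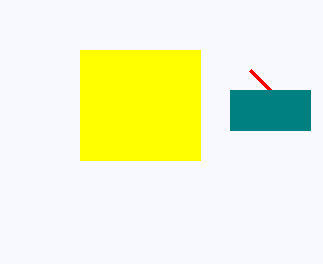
px0_1 = 80, py0_1 = 50, px1_1 = 200, py1_1 = 160, px0_2 = 250, py0_2 = 70, px0_3 = 230, py0_3 = 90, px1_3 = 310, py1_3 = 130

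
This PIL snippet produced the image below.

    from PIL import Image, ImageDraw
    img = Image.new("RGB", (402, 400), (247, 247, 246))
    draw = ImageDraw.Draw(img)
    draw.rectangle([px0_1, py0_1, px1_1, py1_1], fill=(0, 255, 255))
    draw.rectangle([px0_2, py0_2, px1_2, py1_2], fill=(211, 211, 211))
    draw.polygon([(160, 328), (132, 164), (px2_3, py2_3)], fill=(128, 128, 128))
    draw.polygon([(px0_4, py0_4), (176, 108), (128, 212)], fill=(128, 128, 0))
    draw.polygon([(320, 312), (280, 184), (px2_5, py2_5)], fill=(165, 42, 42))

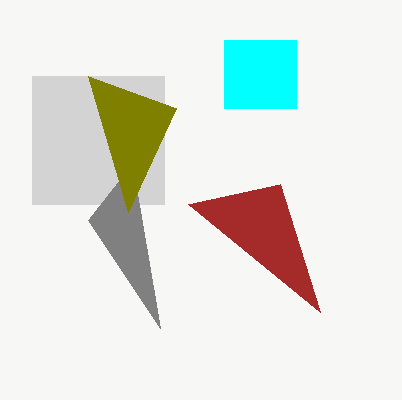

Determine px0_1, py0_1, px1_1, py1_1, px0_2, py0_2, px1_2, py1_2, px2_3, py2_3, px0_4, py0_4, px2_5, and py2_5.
px0_1 = 224
py0_1 = 40
px1_1 = 296
py1_1 = 108
px0_2 = 32
py0_2 = 76
px1_2 = 164
py1_2 = 204
px2_3 = 88
py2_3 = 220
px0_4 = 88
py0_4 = 76
px2_5 = 188
py2_5 = 204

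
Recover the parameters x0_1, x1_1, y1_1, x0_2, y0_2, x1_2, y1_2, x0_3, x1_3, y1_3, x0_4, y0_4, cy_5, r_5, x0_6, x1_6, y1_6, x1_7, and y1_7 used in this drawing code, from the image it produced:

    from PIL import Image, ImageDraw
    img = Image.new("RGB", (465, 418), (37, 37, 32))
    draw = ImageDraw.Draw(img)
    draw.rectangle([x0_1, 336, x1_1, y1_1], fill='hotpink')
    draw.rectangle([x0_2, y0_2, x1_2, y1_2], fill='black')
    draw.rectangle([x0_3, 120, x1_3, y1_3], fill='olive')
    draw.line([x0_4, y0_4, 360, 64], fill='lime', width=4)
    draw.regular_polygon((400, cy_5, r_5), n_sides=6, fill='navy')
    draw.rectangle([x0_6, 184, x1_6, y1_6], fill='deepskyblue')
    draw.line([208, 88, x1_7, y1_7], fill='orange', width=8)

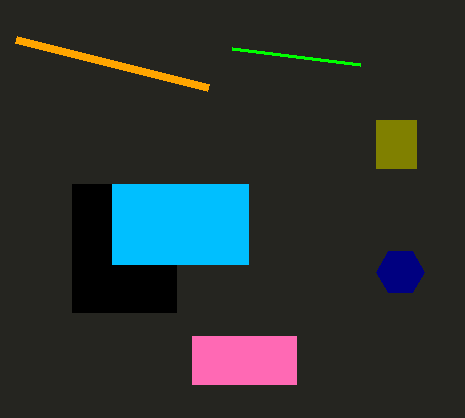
x0_1 = 192, x1_1 = 296, y1_1 = 384, x0_2 = 72, y0_2 = 184, x1_2 = 176, y1_2 = 312, x0_3 = 376, x1_3 = 416, y1_3 = 168, x0_4 = 232, y0_4 = 48, cy_5 = 272, r_5 = 24, x0_6 = 112, x1_6 = 248, y1_6 = 264, x1_7 = 16, y1_7 = 40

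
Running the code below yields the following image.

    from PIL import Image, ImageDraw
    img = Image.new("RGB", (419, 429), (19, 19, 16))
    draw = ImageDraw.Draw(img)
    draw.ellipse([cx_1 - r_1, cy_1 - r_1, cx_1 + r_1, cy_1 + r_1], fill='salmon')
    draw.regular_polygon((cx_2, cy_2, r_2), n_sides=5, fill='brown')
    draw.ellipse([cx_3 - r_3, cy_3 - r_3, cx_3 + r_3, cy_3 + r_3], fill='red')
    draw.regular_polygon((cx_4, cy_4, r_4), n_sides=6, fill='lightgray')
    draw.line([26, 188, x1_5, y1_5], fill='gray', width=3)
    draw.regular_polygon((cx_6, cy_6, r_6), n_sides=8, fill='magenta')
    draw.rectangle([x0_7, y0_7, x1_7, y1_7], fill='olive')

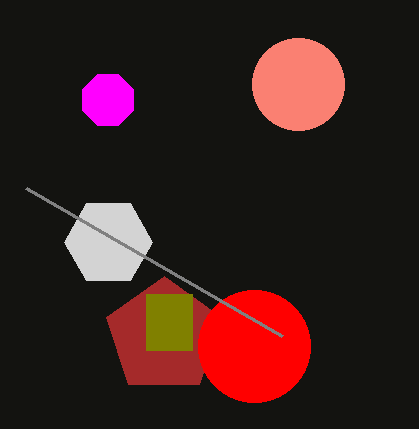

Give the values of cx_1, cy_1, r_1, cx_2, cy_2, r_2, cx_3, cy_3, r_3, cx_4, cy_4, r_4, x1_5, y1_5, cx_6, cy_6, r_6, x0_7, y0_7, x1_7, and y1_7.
cx_1 = 298
cy_1 = 84
r_1 = 46
cx_2 = 164
cy_2 = 336
r_2 = 60
cx_3 = 254
cy_3 = 346
r_3 = 56
cx_4 = 108
cy_4 = 242
r_4 = 44
x1_5 = 282
y1_5 = 336
cx_6 = 108
cy_6 = 100
r_6 = 28
x0_7 = 146
y0_7 = 294
x1_7 = 192
y1_7 = 350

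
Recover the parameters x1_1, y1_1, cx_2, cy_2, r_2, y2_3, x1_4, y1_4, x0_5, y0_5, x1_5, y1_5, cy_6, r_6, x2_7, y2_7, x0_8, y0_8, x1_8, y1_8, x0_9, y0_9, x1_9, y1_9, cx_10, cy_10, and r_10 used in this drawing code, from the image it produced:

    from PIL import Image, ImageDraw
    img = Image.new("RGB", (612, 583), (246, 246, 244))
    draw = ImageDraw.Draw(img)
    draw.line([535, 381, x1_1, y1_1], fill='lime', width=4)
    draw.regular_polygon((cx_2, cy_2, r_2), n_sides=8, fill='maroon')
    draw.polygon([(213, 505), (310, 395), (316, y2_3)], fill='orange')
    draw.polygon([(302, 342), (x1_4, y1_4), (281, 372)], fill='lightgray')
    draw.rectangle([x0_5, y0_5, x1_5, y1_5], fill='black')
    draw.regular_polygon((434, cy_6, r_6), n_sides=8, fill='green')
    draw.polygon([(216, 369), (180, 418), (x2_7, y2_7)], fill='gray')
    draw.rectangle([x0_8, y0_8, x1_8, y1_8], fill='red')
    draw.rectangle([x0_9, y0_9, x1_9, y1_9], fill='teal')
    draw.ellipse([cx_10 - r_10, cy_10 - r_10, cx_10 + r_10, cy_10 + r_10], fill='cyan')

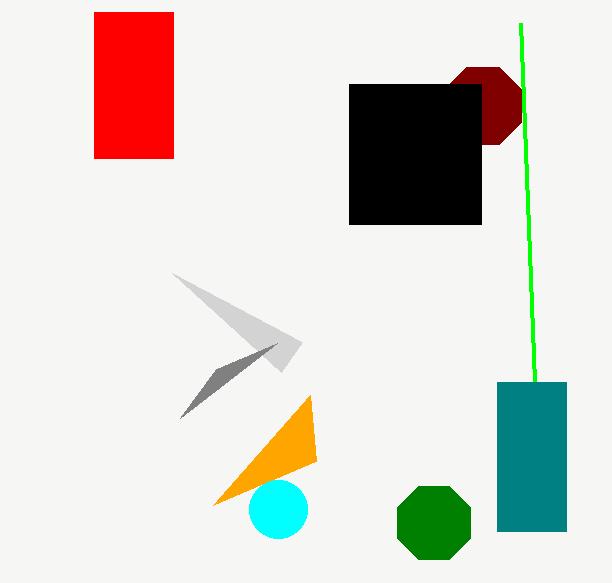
x1_1 = 521
y1_1 = 23
cx_2 = 483
cy_2 = 106
r_2 = 42
y2_3 = 461
x1_4 = 172
y1_4 = 273
x0_5 = 349
y0_5 = 84
x1_5 = 481
y1_5 = 224
cy_6 = 523
r_6 = 40
x2_7 = 277
y2_7 = 343
x0_8 = 94
y0_8 = 12
x1_8 = 173
y1_8 = 158
x0_9 = 497
y0_9 = 382
x1_9 = 566
y1_9 = 531
cx_10 = 278
cy_10 = 509
r_10 = 29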